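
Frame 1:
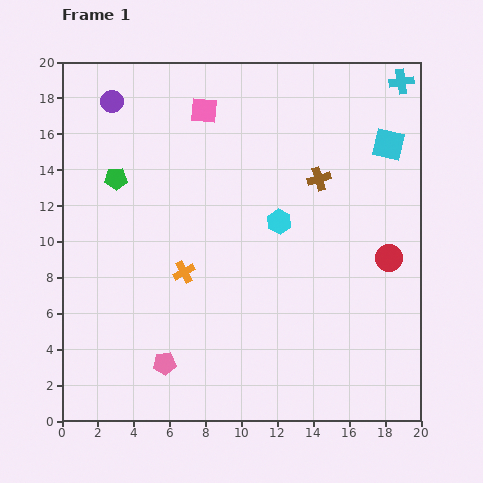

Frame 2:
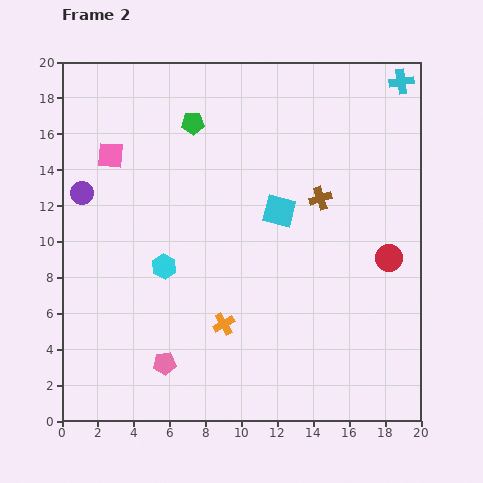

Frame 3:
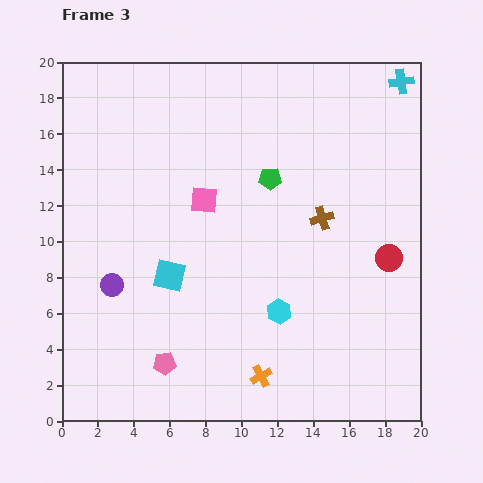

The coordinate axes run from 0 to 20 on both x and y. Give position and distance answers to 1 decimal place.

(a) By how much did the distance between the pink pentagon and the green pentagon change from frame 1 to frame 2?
+2.9

Distance in frame 1: 10.6. Distance in frame 2: 13.5.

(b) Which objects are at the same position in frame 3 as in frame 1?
the red circle, the cyan cross, the pink pentagon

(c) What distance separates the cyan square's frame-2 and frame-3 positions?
7.1

The cyan square moved from (12.1, 11.7) to (6.0, 8.1), a distance of √(6.1² + 3.6²) ≈ 7.1.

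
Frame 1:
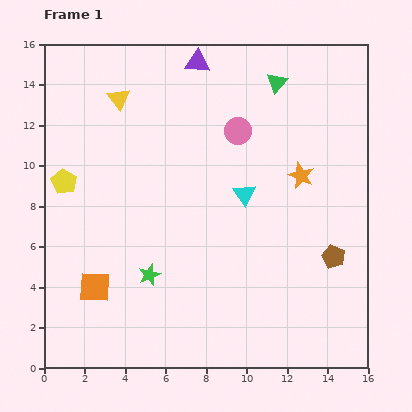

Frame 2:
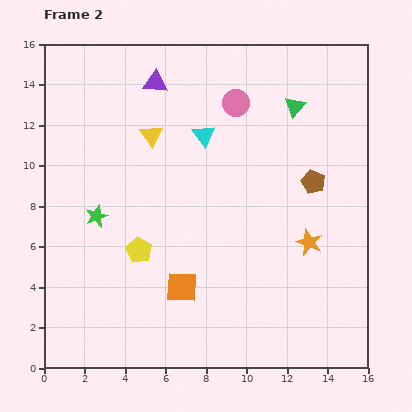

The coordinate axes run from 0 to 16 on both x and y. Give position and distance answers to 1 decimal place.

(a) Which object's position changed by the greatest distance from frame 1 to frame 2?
the yellow pentagon

(moved 5.0; next 4.3)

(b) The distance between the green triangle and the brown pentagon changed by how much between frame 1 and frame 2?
-5.2

Distance in frame 1: 9.0. Distance in frame 2: 3.8.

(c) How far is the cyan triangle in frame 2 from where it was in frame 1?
3.5

The cyan triangle moved from (9.9, 8.6) to (7.9, 11.5), a distance of √(2.0² + 2.9²) ≈ 3.5.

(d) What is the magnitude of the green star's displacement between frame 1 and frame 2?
3.9

The green star moved from (5.2, 4.6) to (2.6, 7.5), a distance of √(2.6² + 2.9²) ≈ 3.9.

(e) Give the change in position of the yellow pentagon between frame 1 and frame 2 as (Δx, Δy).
(3.7, -3.4)

The yellow pentagon was at (1.0, 9.2) in frame 1 and (4.7, 5.8) in frame 2.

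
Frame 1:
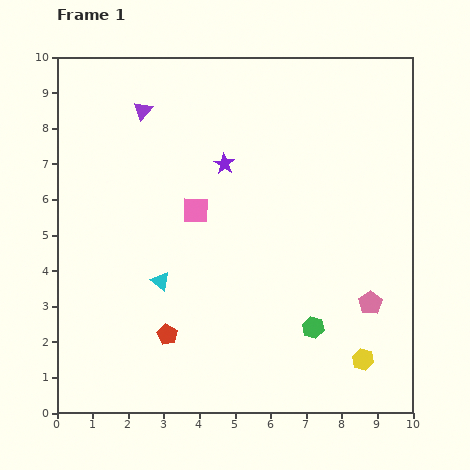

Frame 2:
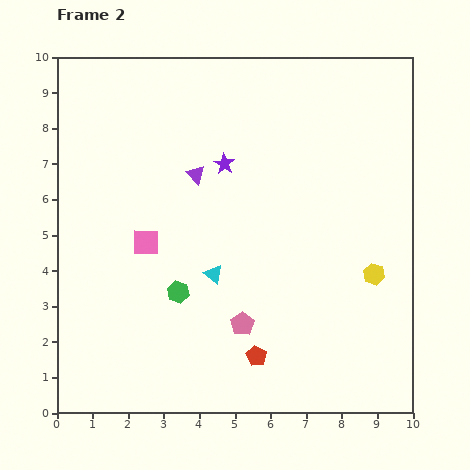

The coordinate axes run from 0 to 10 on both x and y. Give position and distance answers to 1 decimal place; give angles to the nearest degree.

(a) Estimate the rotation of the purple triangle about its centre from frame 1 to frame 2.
27° counter-clockwise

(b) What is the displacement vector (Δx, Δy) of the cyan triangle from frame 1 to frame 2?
(1.5, 0.2)

The cyan triangle was at (2.9, 3.7) in frame 1 and (4.4, 3.9) in frame 2.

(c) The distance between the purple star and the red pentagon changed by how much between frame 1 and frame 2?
+0.4

Distance in frame 1: 5.1. Distance in frame 2: 5.5.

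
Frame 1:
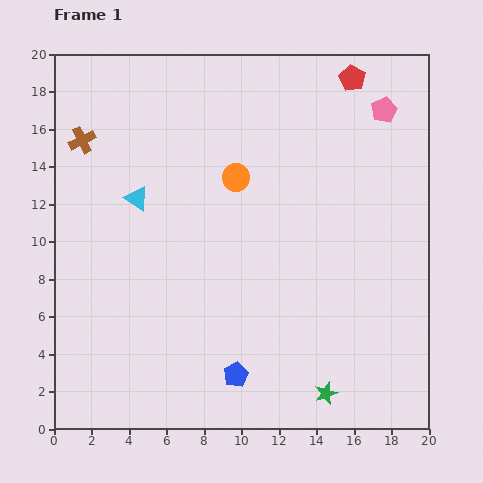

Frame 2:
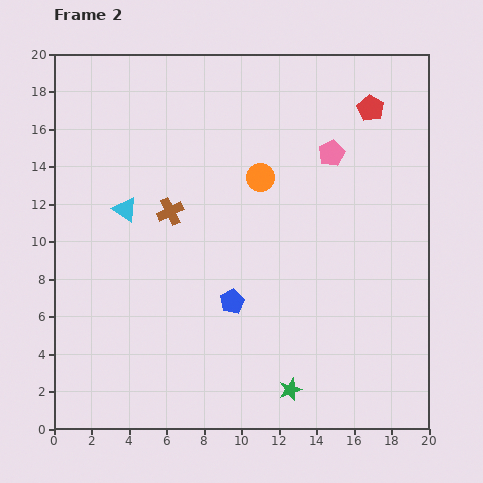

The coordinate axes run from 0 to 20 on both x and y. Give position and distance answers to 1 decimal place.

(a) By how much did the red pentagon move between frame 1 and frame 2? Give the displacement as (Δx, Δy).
(1.0, -1.6)

The red pentagon was at (15.9, 18.7) in frame 1 and (16.9, 17.1) in frame 2.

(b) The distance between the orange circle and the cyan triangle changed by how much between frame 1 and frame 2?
+2.0

Distance in frame 1: 5.4. Distance in frame 2: 7.4.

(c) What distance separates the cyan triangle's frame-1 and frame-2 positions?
0.8

The cyan triangle moved from (4.4, 12.3) to (3.8, 11.7), a distance of √(0.6² + 0.6²) ≈ 0.8.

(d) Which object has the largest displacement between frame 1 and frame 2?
the brown cross

(moved 6.0; next 3.9)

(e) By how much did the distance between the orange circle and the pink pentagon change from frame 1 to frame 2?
-4.7

Distance in frame 1: 8.7. Distance in frame 2: 4.0.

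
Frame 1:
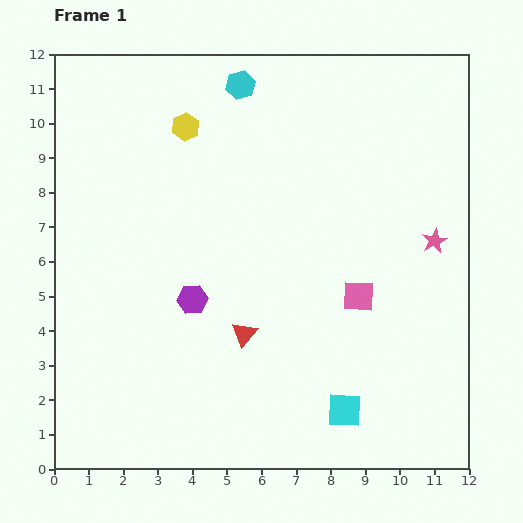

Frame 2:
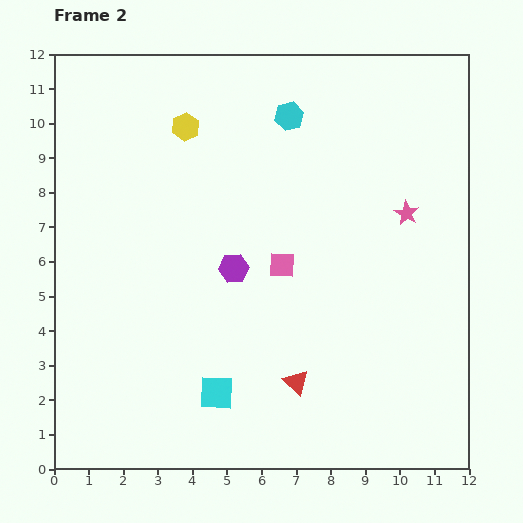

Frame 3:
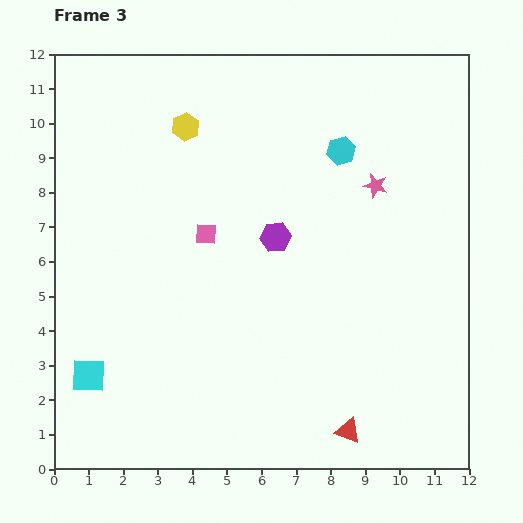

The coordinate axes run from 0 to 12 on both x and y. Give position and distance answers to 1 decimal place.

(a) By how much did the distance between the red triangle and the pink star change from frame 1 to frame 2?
-0.2

Distance in frame 1: 6.1. Distance in frame 2: 5.9.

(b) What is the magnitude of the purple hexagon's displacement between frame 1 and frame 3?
3.0

The purple hexagon moved from (4.0, 4.9) to (6.4, 6.7), a distance of √(2.4² + 1.8²) ≈ 3.0.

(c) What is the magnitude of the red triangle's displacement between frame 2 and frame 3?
2.1

The red triangle moved from (7.0, 2.5) to (8.5, 1.1), a distance of √(1.5² + 1.4²) ≈ 2.1.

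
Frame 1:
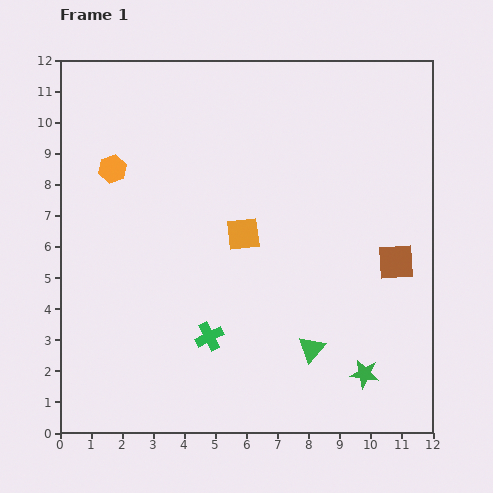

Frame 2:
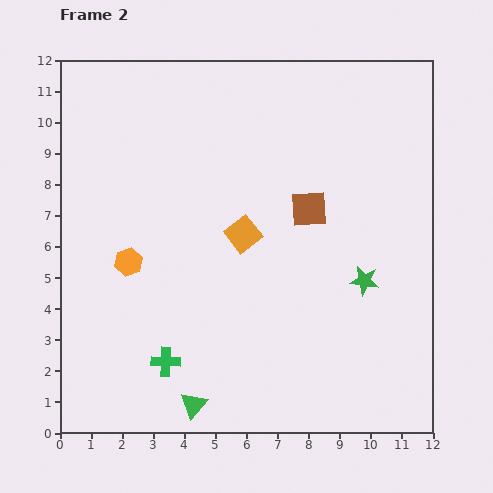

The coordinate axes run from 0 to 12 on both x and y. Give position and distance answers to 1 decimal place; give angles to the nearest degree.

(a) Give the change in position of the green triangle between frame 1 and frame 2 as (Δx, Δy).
(-3.8, -1.8)

The green triangle was at (8.1, 2.7) in frame 1 and (4.3, 0.9) in frame 2.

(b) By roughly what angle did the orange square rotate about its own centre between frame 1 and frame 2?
31° counter-clockwise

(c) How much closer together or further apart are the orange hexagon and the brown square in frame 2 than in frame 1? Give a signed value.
-3.6

Distance in frame 1: 9.6. Distance in frame 2: 6.0.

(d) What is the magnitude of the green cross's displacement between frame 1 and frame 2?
1.6

The green cross moved from (4.8, 3.1) to (3.4, 2.3), a distance of √(1.4² + 0.8²) ≈ 1.6.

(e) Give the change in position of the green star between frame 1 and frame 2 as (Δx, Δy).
(0.0, 3.0)

The green star was at (9.8, 1.9) in frame 1 and (9.8, 4.9) in frame 2.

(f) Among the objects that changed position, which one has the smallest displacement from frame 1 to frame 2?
the green cross

(moved 1.6)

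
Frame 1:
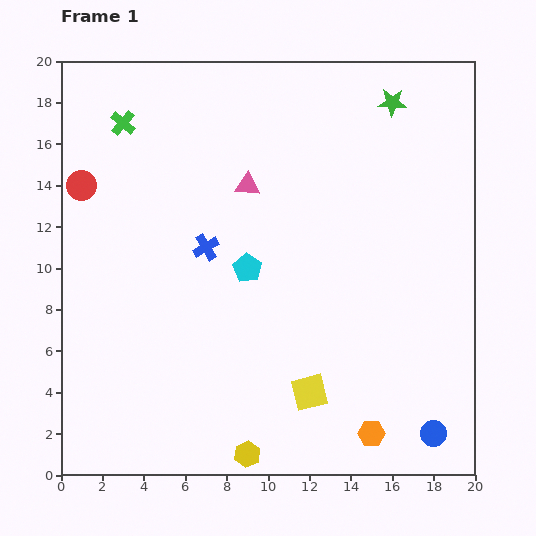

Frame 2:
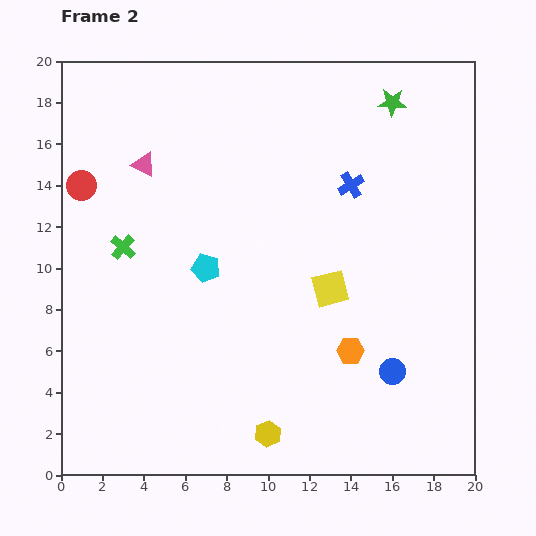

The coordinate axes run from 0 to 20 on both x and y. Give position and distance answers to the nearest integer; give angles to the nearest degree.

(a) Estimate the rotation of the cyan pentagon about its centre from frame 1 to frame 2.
18° counter-clockwise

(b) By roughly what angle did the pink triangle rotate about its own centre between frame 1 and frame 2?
22° clockwise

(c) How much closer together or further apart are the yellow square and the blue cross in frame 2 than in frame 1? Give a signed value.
-4

Distance in frame 1: 9. Distance in frame 2: 5.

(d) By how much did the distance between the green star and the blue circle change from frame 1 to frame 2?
-3

Distance in frame 1: 16. Distance in frame 2: 13.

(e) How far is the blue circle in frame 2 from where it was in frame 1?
4

The blue circle moved from (18, 2) to (16, 5), a distance of √(2² + 3²) ≈ 4.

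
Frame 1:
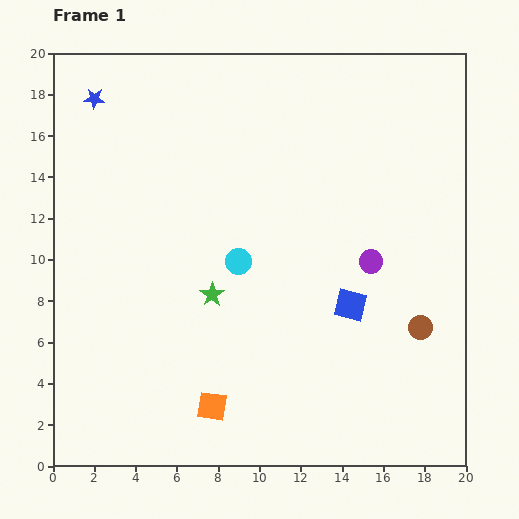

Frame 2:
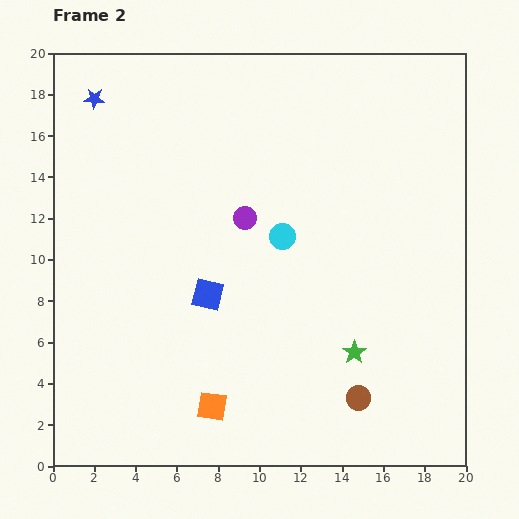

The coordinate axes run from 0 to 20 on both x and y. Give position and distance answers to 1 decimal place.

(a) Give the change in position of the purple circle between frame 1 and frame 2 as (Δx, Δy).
(-6.1, 2.1)

The purple circle was at (15.4, 9.9) in frame 1 and (9.3, 12.0) in frame 2.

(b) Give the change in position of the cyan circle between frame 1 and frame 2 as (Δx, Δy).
(2.1, 1.2)

The cyan circle was at (9.0, 9.9) in frame 1 and (11.1, 11.1) in frame 2.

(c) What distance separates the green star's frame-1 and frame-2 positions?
7.4

The green star moved from (7.7, 8.3) to (14.6, 5.5), a distance of √(6.9² + 2.8²) ≈ 7.4.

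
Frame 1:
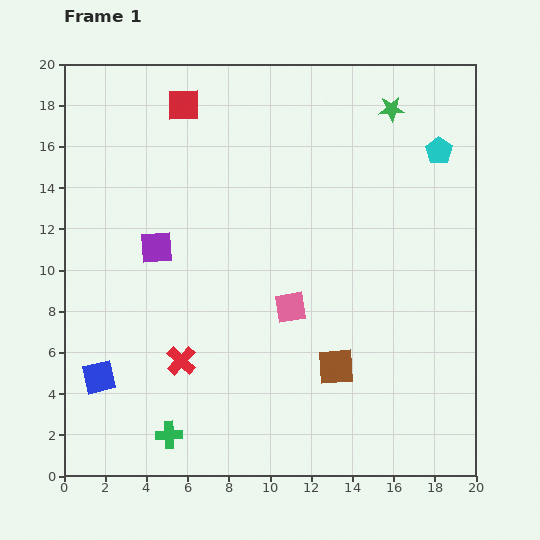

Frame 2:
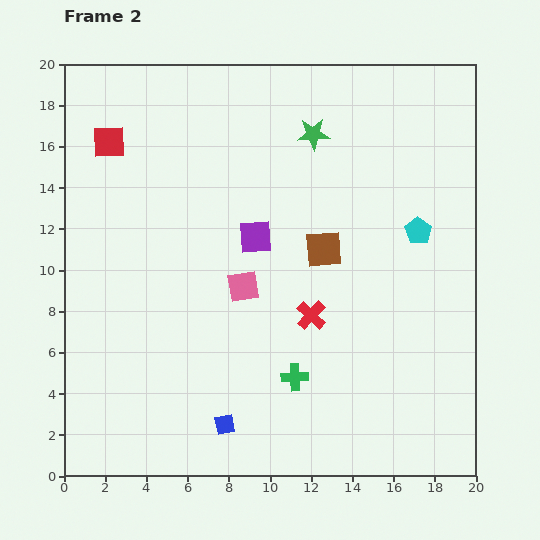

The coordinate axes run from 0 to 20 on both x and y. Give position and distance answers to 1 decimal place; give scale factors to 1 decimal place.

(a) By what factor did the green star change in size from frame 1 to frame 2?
1.3×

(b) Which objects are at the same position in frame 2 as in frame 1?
none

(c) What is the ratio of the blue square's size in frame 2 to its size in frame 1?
0.6×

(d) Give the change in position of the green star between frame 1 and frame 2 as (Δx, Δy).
(-3.8, -1.2)

The green star was at (15.9, 17.8) in frame 1 and (12.1, 16.6) in frame 2.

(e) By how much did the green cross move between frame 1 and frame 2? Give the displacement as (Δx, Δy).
(6.1, 2.8)

The green cross was at (5.1, 2.0) in frame 1 and (11.2, 4.8) in frame 2.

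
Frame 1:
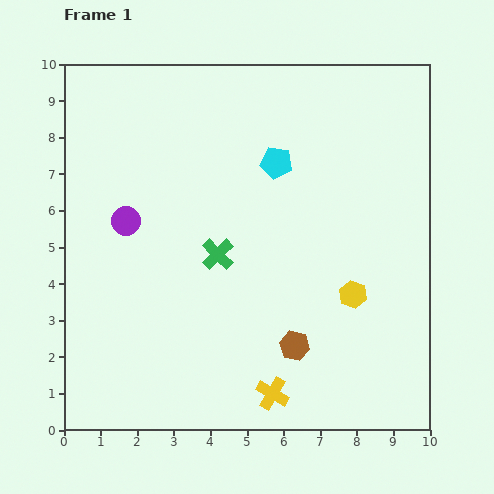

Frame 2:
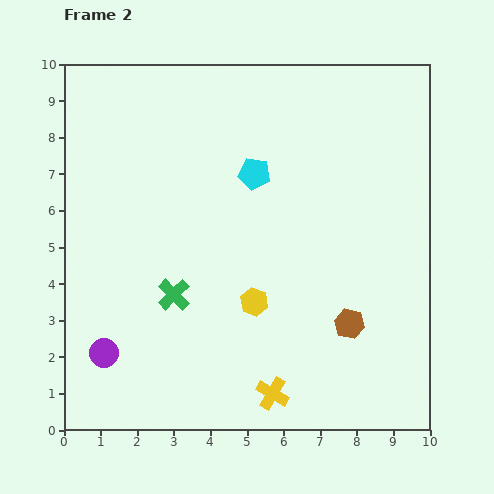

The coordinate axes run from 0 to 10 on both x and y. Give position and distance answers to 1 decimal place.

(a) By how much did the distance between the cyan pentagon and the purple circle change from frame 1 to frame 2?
+2.0

Distance in frame 1: 4.4. Distance in frame 2: 6.4.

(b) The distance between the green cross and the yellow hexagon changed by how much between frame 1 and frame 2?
-1.7

Distance in frame 1: 3.9. Distance in frame 2: 2.2.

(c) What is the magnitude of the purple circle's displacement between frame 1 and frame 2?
3.6

The purple circle moved from (1.7, 5.7) to (1.1, 2.1), a distance of √(0.6² + 3.6²) ≈ 3.6.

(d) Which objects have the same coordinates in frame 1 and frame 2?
the yellow cross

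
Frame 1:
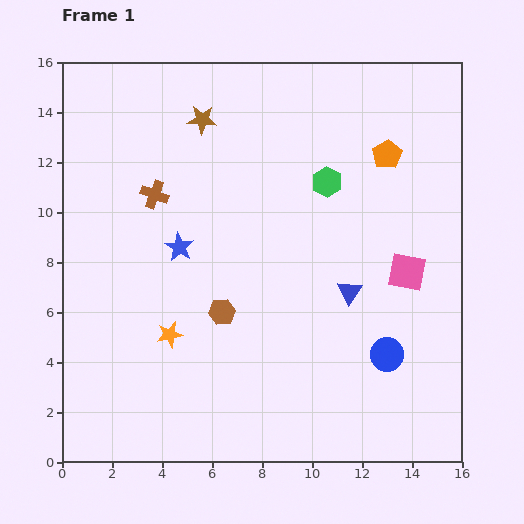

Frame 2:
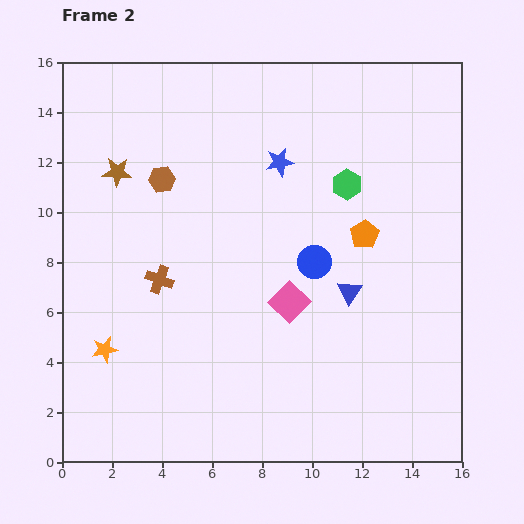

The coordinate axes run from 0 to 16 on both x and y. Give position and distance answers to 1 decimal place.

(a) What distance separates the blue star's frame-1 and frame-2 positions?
5.2

The blue star moved from (4.7, 8.6) to (8.7, 12.0), a distance of √(4.0² + 3.4²) ≈ 5.2.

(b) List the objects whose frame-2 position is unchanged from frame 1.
the blue triangle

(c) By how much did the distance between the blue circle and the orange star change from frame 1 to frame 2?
+0.4

Distance in frame 1: 8.7. Distance in frame 2: 9.1.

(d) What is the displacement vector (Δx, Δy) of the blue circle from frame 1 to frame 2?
(-2.9, 3.7)

The blue circle was at (13.0, 4.3) in frame 1 and (10.1, 8.0) in frame 2.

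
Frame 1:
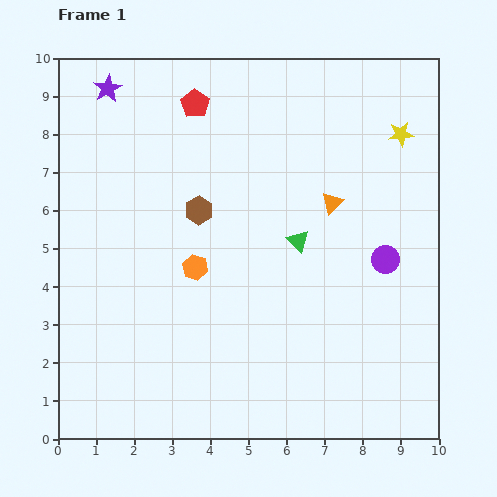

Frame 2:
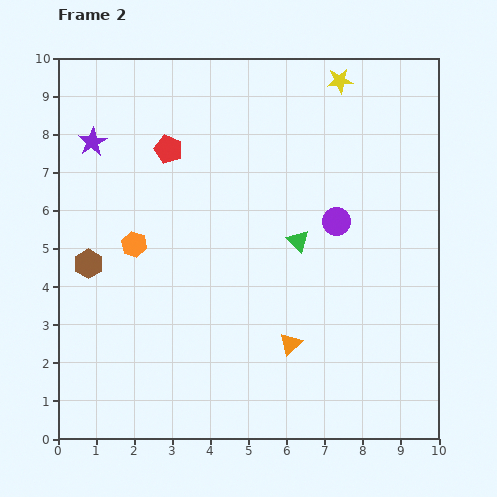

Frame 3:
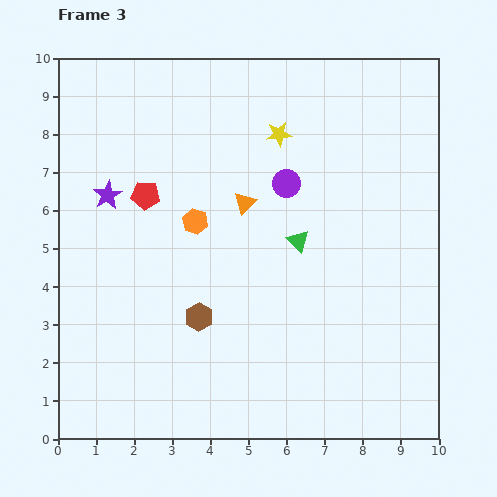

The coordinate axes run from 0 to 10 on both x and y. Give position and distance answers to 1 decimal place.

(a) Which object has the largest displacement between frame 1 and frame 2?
the orange triangle

(moved 3.9; next 3.2)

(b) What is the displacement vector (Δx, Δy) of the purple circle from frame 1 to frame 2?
(-1.3, 1.0)

The purple circle was at (8.6, 4.7) in frame 1 and (7.3, 5.7) in frame 2.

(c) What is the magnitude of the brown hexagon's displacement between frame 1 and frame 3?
2.8

The brown hexagon moved from (3.7, 6.0) to (3.7, 3.2), a distance of √(0.0² + 2.8²) ≈ 2.8.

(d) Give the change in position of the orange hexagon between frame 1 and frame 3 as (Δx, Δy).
(0.0, 1.2)

The orange hexagon was at (3.6, 4.5) in frame 1 and (3.6, 5.7) in frame 3.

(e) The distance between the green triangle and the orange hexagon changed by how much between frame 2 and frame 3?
-1.6

Distance in frame 2: 4.3. Distance in frame 3: 2.7.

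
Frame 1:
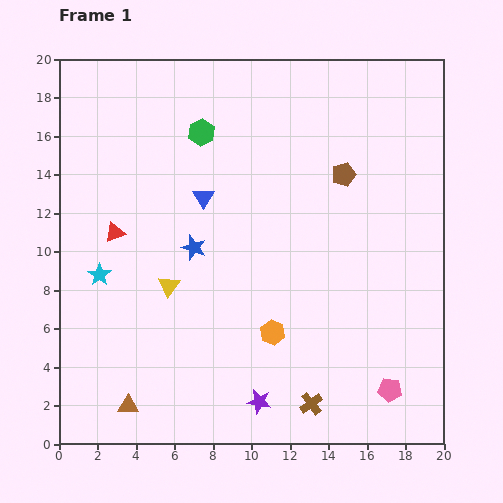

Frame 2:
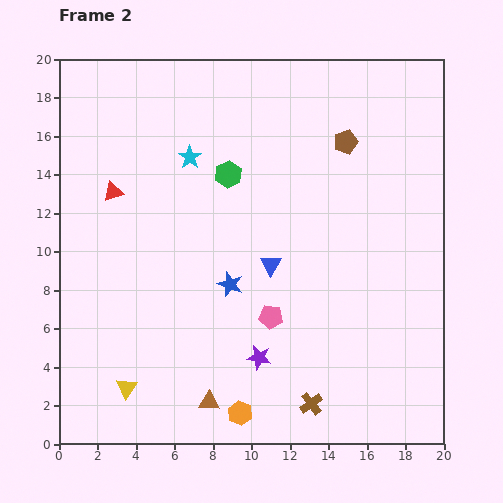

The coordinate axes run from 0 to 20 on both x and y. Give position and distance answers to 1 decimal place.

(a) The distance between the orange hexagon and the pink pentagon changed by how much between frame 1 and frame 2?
-1.6

Distance in frame 1: 6.8. Distance in frame 2: 5.2.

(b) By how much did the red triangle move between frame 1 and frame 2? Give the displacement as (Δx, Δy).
(-0.1, 2.1)

The red triangle was at (2.9, 11.0) in frame 1 and (2.8, 13.1) in frame 2.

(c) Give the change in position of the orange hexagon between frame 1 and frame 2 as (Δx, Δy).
(-1.7, -4.2)

The orange hexagon was at (11.1, 5.8) in frame 1 and (9.4, 1.6) in frame 2.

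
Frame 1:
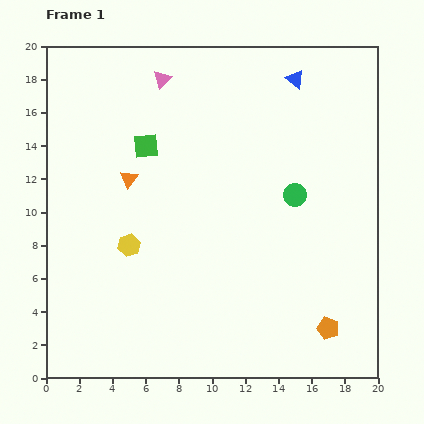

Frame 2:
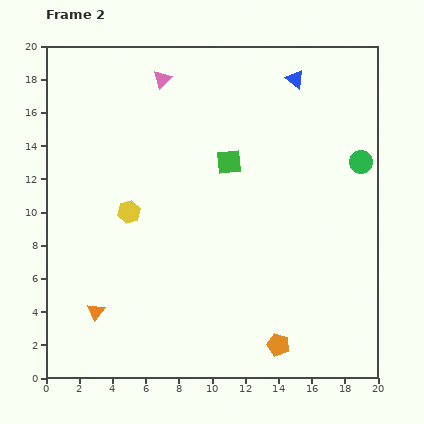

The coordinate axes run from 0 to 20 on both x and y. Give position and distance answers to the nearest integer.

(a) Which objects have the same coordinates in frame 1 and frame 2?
the blue triangle, the pink triangle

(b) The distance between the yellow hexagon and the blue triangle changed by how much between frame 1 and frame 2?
-1

Distance in frame 1: 14. Distance in frame 2: 13.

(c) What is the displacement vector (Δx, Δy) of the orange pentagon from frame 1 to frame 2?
(-3, -1)

The orange pentagon was at (17, 3) in frame 1 and (14, 2) in frame 2.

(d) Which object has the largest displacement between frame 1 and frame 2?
the orange triangle

(moved 8; next 5)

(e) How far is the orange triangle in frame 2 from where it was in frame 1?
8

The orange triangle moved from (5, 12) to (3, 4), a distance of √(2² + 8²) ≈ 8.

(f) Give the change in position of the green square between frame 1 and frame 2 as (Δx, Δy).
(5, -1)

The green square was at (6, 14) in frame 1 and (11, 13) in frame 2.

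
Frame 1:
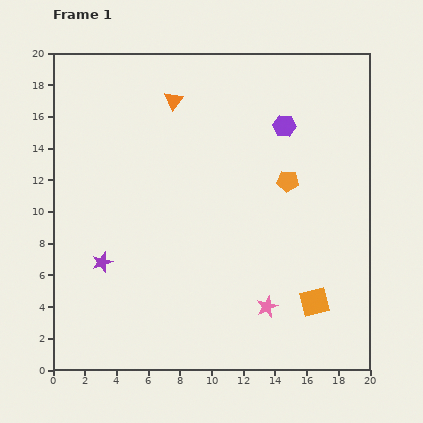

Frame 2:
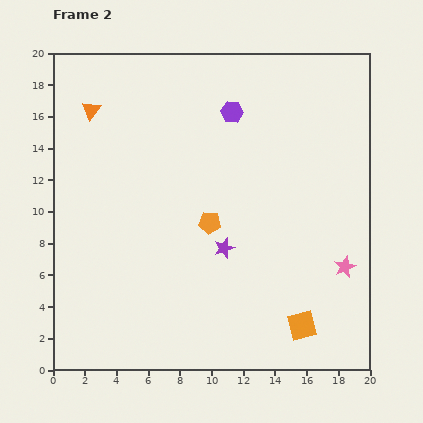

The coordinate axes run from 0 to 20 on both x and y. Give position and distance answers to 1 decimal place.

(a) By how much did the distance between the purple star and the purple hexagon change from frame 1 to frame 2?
-5.8

Distance in frame 1: 14.4. Distance in frame 2: 8.6.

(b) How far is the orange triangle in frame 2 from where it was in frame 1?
5.2

The orange triangle moved from (7.6, 17.0) to (2.4, 16.4), a distance of √(5.2² + 0.6²) ≈ 5.2.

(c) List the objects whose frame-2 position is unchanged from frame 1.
none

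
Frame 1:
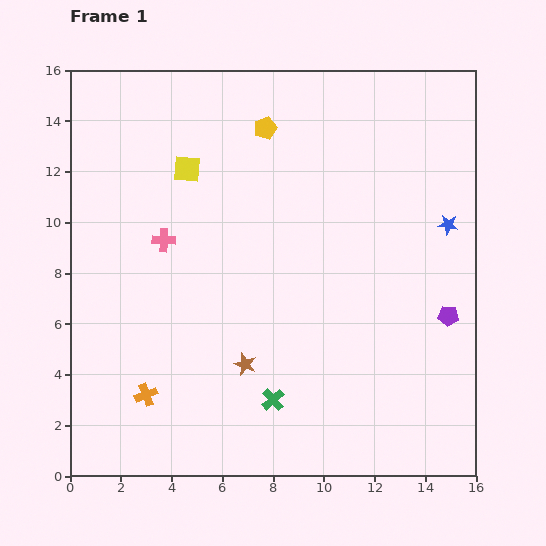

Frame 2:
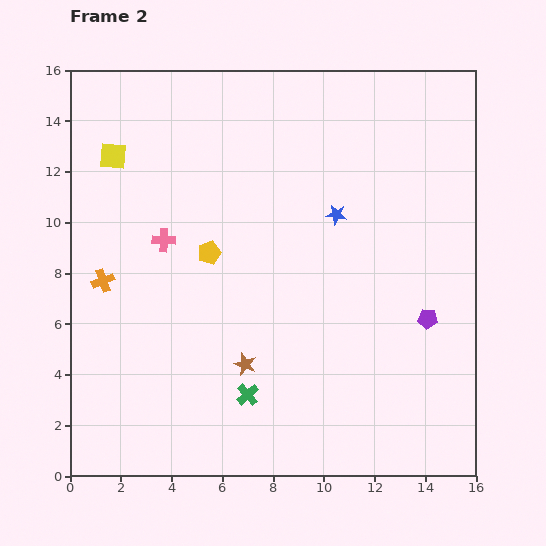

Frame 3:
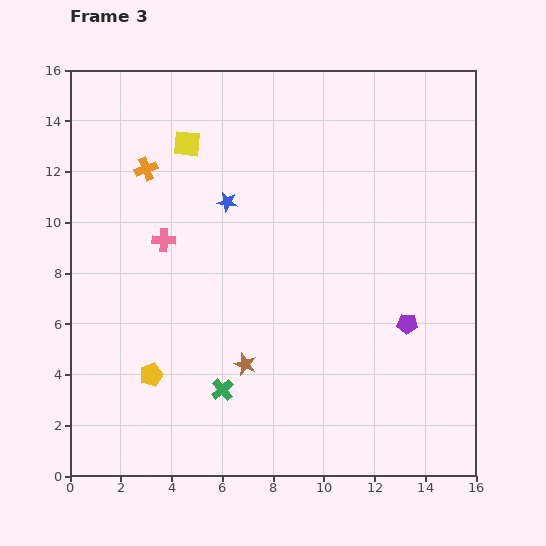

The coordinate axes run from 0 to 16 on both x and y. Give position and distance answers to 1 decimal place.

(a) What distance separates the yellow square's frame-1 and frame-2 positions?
2.9

The yellow square moved from (4.6, 12.1) to (1.7, 12.6), a distance of √(2.9² + 0.5²) ≈ 2.9.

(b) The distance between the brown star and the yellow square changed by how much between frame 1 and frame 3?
+1.0

Distance in frame 1: 8.0. Distance in frame 3: 9.0.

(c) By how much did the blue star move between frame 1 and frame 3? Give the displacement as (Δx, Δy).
(-8.7, 0.9)

The blue star was at (14.9, 9.9) in frame 1 and (6.2, 10.8) in frame 3.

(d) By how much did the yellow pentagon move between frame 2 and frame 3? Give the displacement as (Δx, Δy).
(-2.3, -4.8)

The yellow pentagon was at (5.5, 8.8) in frame 2 and (3.2, 4.0) in frame 3.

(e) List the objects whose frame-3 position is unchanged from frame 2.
the pink cross, the brown star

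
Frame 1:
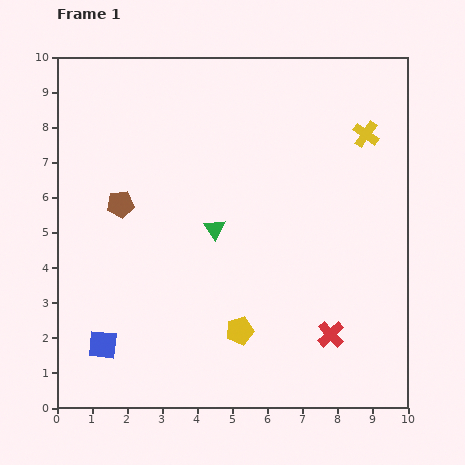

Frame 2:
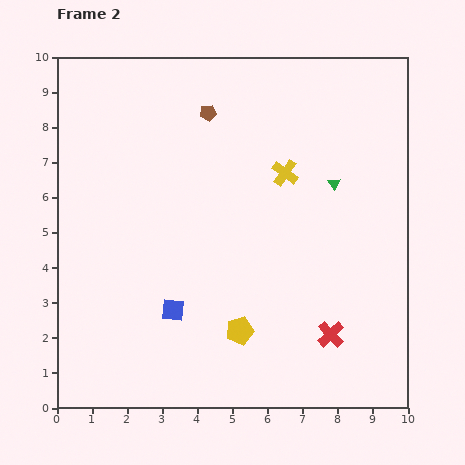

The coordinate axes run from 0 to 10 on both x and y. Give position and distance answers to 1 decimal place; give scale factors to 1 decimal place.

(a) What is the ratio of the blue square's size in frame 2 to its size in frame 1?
0.8×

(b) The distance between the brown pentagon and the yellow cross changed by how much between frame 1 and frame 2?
-4.5

Distance in frame 1: 7.3. Distance in frame 2: 2.8.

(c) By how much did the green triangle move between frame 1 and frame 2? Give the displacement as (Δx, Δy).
(3.4, 1.3)

The green triangle was at (4.5, 5.1) in frame 1 and (7.9, 6.4) in frame 2.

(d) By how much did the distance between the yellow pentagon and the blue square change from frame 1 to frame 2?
-1.9

Distance in frame 1: 3.9. Distance in frame 2: 2.0.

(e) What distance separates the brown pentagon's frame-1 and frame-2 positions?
3.6

The brown pentagon moved from (1.8, 5.8) to (4.3, 8.4), a distance of √(2.5² + 2.6²) ≈ 3.6.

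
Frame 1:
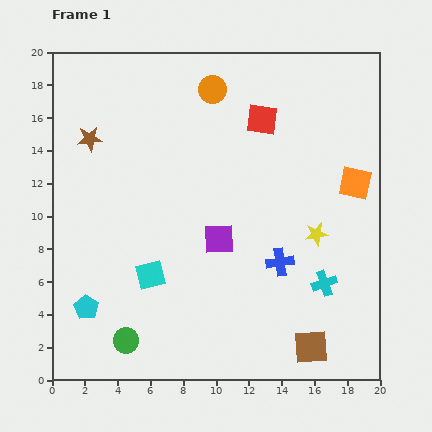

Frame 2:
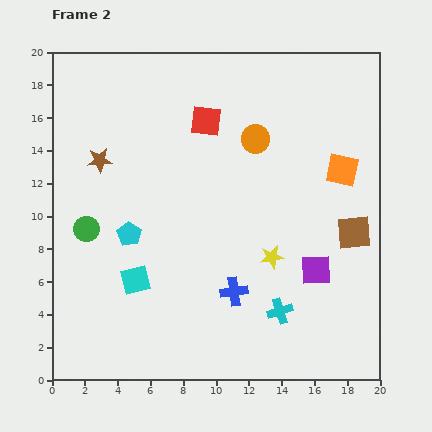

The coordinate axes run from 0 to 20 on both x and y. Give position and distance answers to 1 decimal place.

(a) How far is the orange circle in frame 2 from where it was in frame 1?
4.0

The orange circle moved from (9.8, 17.7) to (12.4, 14.7), a distance of √(2.6² + 3.0²) ≈ 4.0.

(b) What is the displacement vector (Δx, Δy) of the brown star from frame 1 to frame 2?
(0.6, -1.3)

The brown star was at (2.3, 14.7) in frame 1 and (2.9, 13.4) in frame 2.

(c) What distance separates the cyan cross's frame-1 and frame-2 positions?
3.2

The cyan cross moved from (16.6, 5.9) to (13.9, 4.2), a distance of √(2.7² + 1.7²) ≈ 3.2.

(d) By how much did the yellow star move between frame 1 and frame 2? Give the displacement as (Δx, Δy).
(-2.7, -1.4)

The yellow star was at (16.1, 8.9) in frame 1 and (13.4, 7.5) in frame 2.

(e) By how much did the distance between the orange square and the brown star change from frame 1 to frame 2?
-1.6

Distance in frame 1: 16.4. Distance in frame 2: 14.8.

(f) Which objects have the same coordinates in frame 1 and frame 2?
none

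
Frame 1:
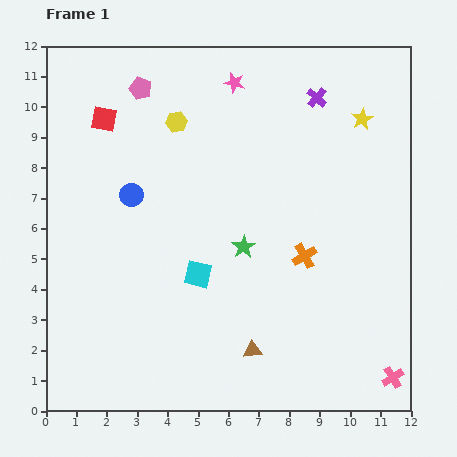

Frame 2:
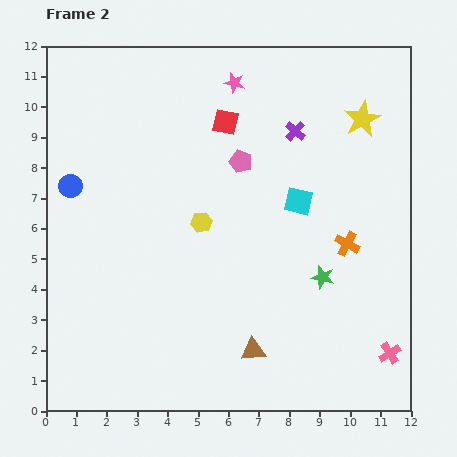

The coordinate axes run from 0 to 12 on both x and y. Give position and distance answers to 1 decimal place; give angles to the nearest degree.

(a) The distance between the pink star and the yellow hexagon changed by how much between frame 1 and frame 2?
+2.4

Distance in frame 1: 2.3. Distance in frame 2: 4.7.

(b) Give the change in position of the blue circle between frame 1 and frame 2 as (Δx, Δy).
(-2.0, 0.3)

The blue circle was at (2.8, 7.1) in frame 1 and (0.8, 7.4) in frame 2.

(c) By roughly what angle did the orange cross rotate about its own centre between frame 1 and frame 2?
31° counter-clockwise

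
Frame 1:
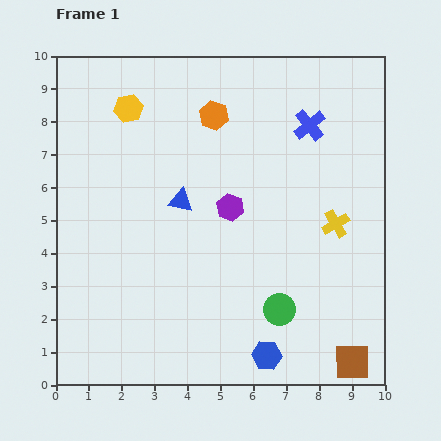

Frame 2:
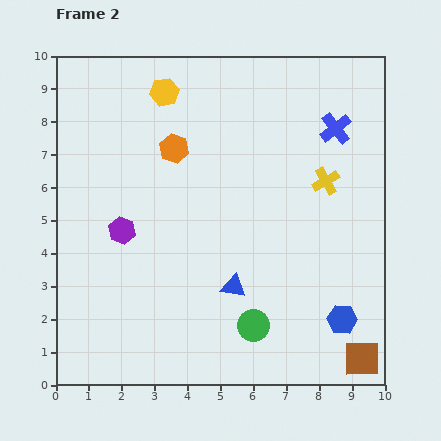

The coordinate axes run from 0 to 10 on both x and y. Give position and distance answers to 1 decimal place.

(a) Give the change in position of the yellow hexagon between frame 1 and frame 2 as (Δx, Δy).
(1.1, 0.5)

The yellow hexagon was at (2.2, 8.4) in frame 1 and (3.3, 8.9) in frame 2.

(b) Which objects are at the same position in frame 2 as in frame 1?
none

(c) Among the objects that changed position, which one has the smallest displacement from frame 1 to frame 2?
the brown square

(moved 0.3)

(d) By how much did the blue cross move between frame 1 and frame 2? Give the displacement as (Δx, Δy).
(0.8, -0.1)

The blue cross was at (7.7, 7.9) in frame 1 and (8.5, 7.8) in frame 2.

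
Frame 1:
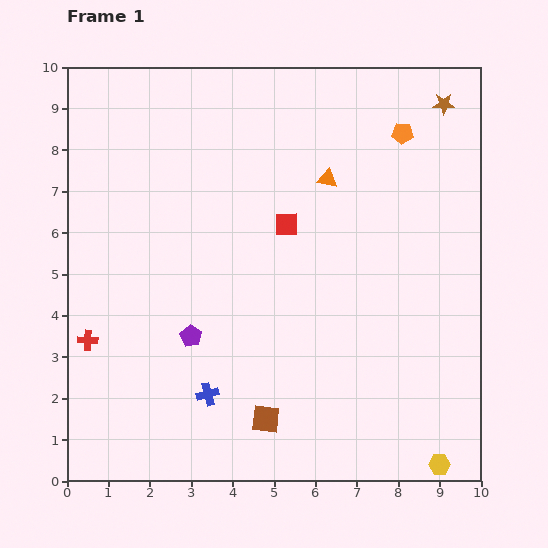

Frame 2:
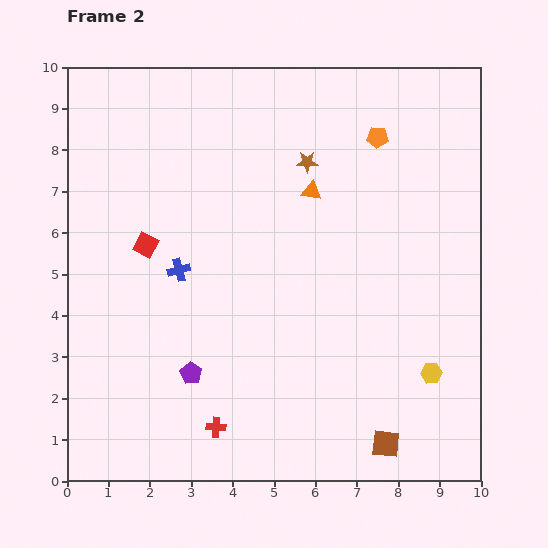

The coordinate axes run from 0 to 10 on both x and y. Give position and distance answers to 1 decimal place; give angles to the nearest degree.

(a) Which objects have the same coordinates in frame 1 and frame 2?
none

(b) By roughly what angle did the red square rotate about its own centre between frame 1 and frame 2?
29° clockwise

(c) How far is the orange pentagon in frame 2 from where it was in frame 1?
0.6

The orange pentagon moved from (8.1, 8.4) to (7.5, 8.3), a distance of √(0.6² + 0.1²) ≈ 0.6.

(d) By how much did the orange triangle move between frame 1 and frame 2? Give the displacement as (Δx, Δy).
(-0.4, -0.3)

The orange triangle was at (6.3, 7.3) in frame 1 and (5.9, 7.0) in frame 2.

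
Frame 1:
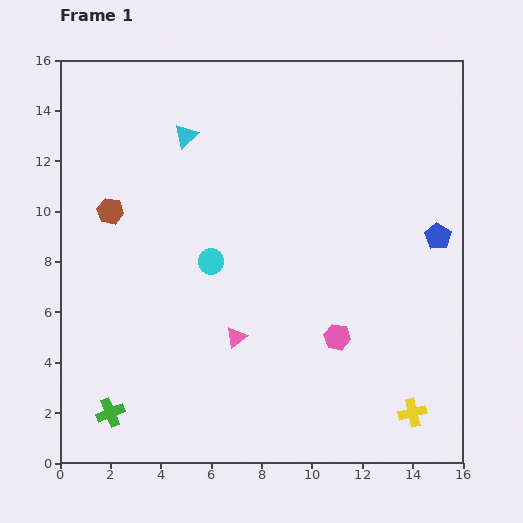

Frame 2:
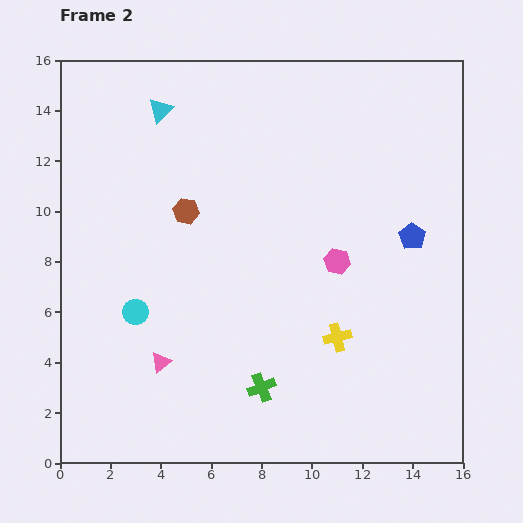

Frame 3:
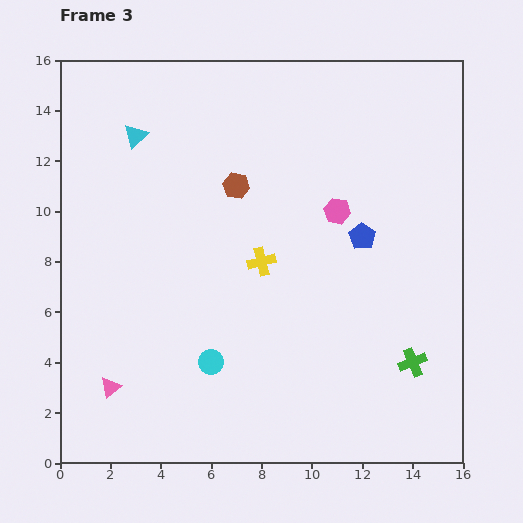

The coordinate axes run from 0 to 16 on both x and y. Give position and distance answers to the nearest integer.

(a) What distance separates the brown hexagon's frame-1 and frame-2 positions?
3

The brown hexagon moved from (2, 10) to (5, 10), a distance of √(3² + 0²) ≈ 3.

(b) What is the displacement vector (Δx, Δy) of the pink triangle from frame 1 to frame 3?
(-5, -2)

The pink triangle was at (7, 5) in frame 1 and (2, 3) in frame 3.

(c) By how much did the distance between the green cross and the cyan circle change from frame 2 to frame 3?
+2

Distance in frame 2: 6. Distance in frame 3: 8.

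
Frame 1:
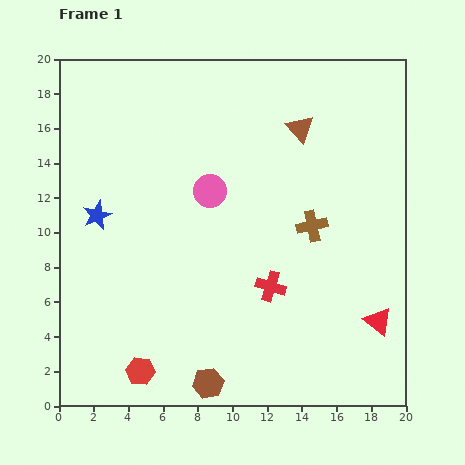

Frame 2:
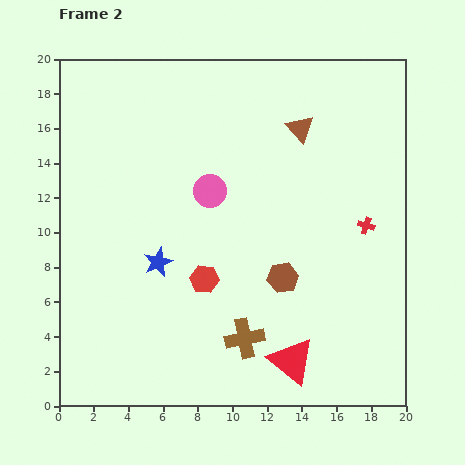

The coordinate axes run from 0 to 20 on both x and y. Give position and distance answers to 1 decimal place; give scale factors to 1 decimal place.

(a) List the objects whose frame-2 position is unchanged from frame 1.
the brown triangle, the pink circle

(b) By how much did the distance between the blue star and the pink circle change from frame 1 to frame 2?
-1.5

Distance in frame 1: 6.6. Distance in frame 2: 5.1.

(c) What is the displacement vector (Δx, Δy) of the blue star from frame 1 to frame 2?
(3.5, -2.7)

The blue star was at (2.2, 11.0) in frame 1 and (5.7, 8.3) in frame 2.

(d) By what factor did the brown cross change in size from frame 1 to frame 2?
1.3×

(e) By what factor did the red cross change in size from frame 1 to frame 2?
0.6×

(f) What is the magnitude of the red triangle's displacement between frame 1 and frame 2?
5.5

The red triangle moved from (18.4, 4.9) to (13.4, 2.6), a distance of √(5.0² + 2.3²) ≈ 5.5.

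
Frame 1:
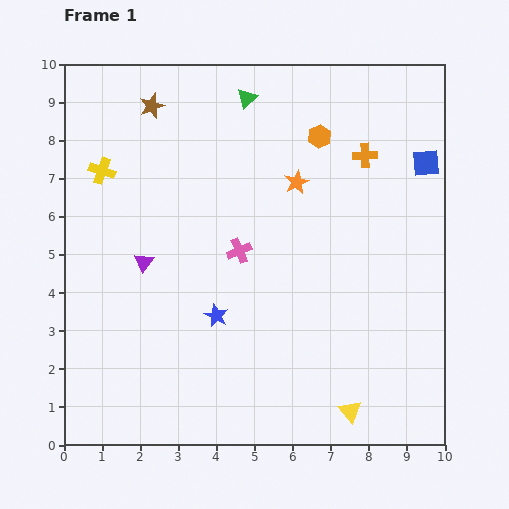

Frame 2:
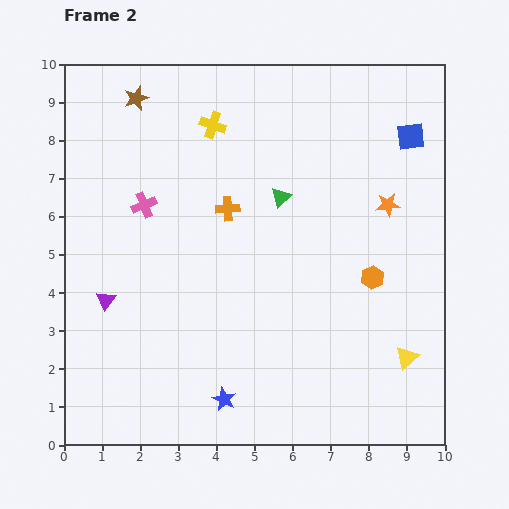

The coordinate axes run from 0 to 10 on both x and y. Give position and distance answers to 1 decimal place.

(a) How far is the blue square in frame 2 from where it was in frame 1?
0.8

The blue square moved from (9.5, 7.4) to (9.1, 8.1), a distance of √(0.4² + 0.7²) ≈ 0.8.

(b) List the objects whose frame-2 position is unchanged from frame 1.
none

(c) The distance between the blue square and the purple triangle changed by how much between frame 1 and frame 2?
+1.3

Distance in frame 1: 7.8. Distance in frame 2: 9.1.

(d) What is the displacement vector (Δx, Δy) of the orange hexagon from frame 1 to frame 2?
(1.4, -3.7)

The orange hexagon was at (6.7, 8.1) in frame 1 and (8.1, 4.4) in frame 2.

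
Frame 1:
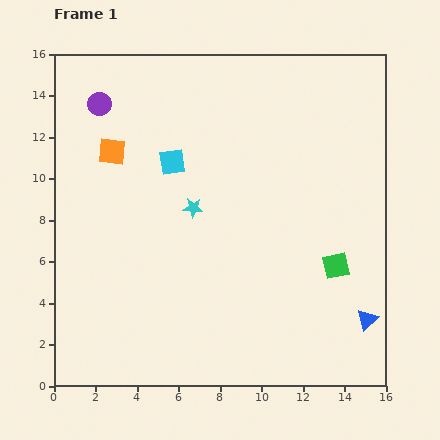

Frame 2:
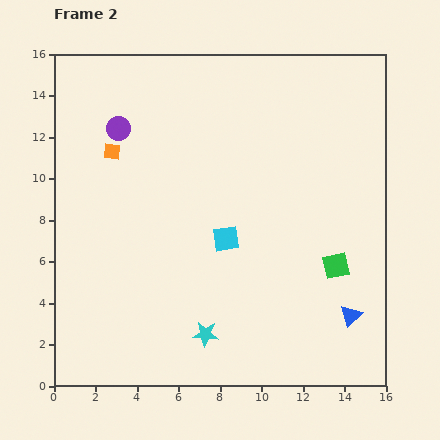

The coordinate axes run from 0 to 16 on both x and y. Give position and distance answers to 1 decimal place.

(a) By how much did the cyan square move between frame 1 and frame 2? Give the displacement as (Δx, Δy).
(2.6, -3.7)

The cyan square was at (5.7, 10.8) in frame 1 and (8.3, 7.1) in frame 2.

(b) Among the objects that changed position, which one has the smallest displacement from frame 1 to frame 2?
the blue triangle

(moved 0.8)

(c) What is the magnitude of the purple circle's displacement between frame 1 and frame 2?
1.5

The purple circle moved from (2.2, 13.6) to (3.1, 12.4), a distance of √(0.9² + 1.2²) ≈ 1.5.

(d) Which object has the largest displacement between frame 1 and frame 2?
the cyan star

(moved 6.1; next 4.5)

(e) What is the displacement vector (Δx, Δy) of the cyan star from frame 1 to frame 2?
(0.6, -6.1)

The cyan star was at (6.7, 8.6) in frame 1 and (7.3, 2.5) in frame 2.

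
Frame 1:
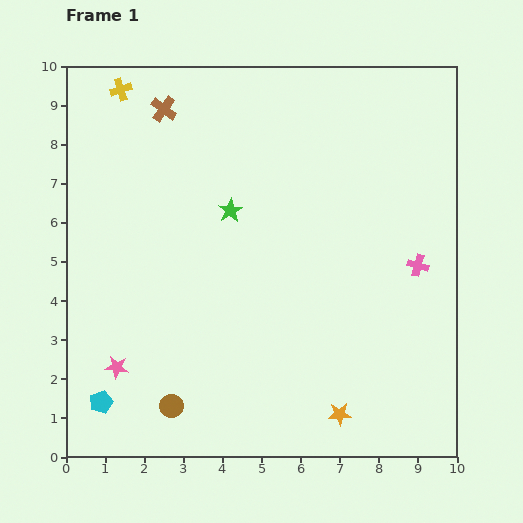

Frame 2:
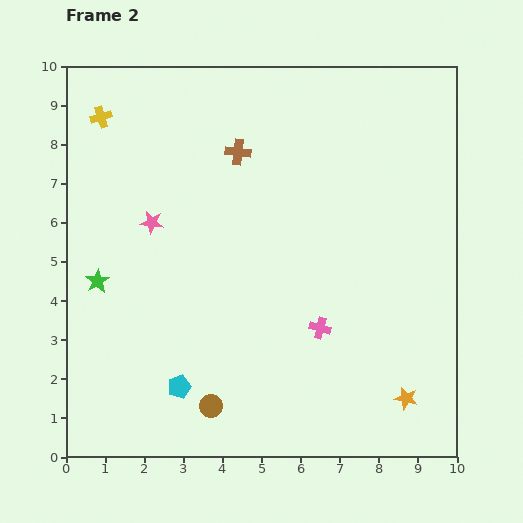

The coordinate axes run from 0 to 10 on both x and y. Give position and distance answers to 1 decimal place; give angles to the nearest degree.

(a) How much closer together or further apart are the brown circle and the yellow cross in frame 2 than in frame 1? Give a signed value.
-0.3

Distance in frame 1: 8.2. Distance in frame 2: 7.9.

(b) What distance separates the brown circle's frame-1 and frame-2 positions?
1.0

The brown circle moved from (2.7, 1.3) to (3.7, 1.3), a distance of √(1.0² + 0.0²) ≈ 1.0.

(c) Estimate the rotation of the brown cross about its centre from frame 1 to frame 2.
29° counter-clockwise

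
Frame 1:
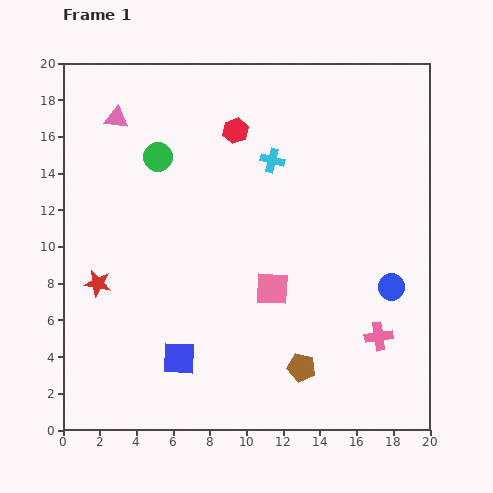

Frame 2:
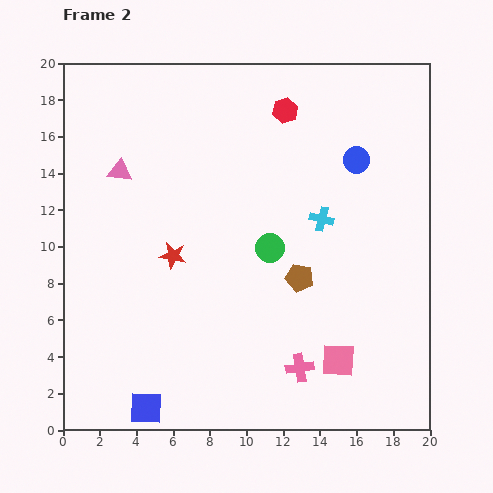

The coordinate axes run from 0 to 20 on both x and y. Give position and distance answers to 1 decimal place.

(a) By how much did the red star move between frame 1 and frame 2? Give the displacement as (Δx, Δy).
(4.1, 1.5)

The red star was at (1.9, 8.0) in frame 1 and (6.0, 9.5) in frame 2.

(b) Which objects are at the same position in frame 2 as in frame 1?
none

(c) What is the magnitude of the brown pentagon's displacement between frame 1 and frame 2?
4.9

The brown pentagon moved from (13.0, 3.4) to (12.9, 8.3), a distance of √(0.1² + 4.9²) ≈ 4.9.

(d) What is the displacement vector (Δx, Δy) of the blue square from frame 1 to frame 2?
(-1.8, -2.7)

The blue square was at (6.3, 3.9) in frame 1 and (4.5, 1.2) in frame 2.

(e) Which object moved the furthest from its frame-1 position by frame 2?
the green circle

(moved 7.9; next 7.2)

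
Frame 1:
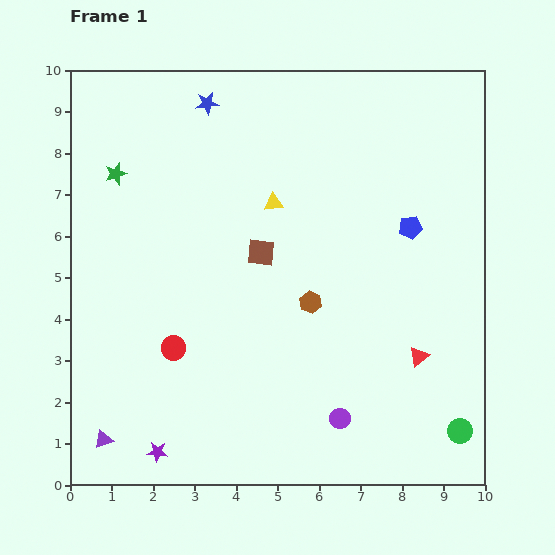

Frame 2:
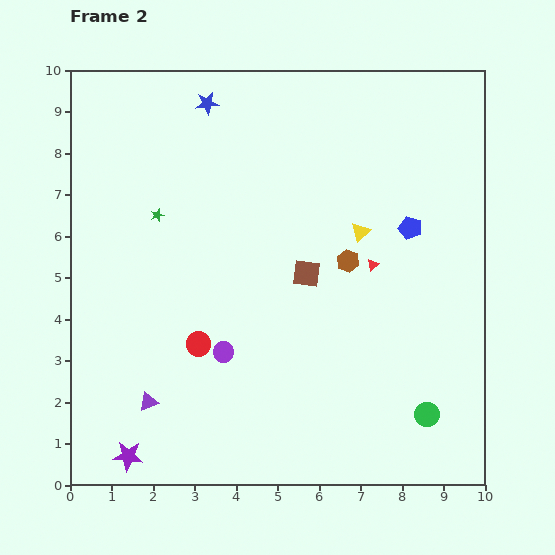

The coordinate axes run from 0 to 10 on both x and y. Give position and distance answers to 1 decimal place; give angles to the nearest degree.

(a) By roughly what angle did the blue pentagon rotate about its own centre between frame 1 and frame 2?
24° clockwise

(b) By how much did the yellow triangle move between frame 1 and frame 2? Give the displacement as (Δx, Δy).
(2.1, -0.7)

The yellow triangle was at (4.9, 6.8) in frame 1 and (7.0, 6.1) in frame 2.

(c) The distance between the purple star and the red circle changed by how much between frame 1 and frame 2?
+0.7

Distance in frame 1: 2.5. Distance in frame 2: 3.2.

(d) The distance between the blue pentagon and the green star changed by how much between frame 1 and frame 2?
-1.1

Distance in frame 1: 7.2. Distance in frame 2: 6.1.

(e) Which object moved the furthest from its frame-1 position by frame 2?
the purple circle

(moved 3.2; next 2.5)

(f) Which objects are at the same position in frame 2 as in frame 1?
the blue pentagon, the blue star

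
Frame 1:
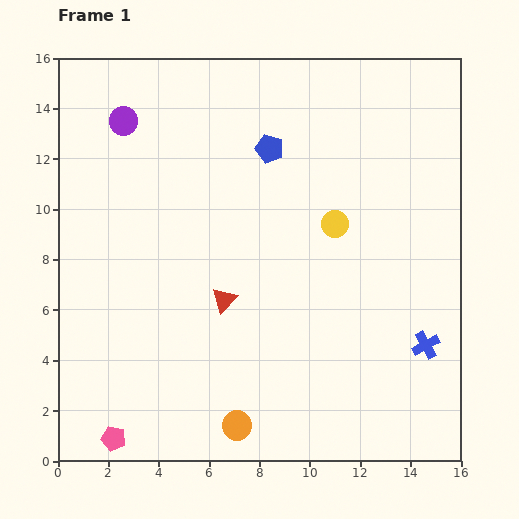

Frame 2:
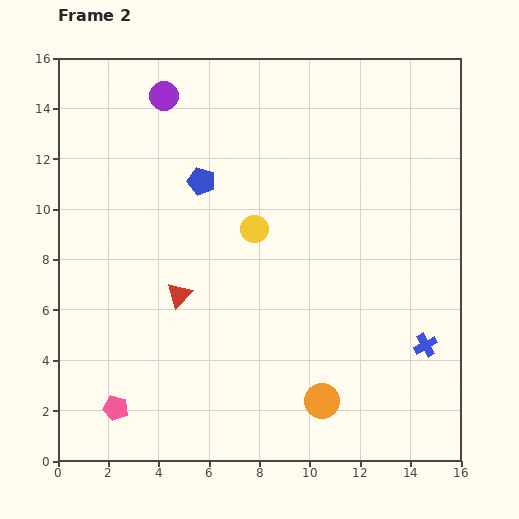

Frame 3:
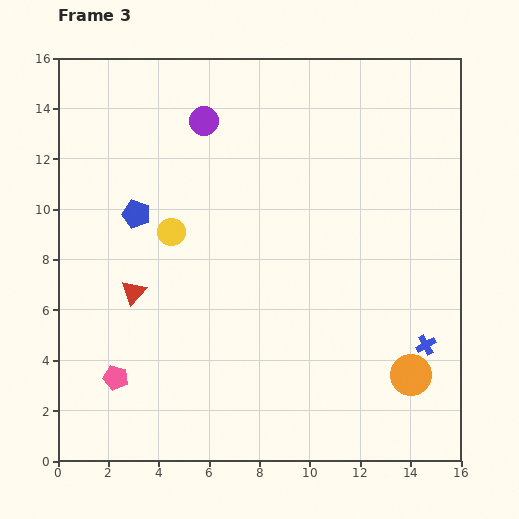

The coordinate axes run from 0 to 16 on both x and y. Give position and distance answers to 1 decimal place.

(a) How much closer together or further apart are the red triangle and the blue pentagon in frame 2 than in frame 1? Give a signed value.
-1.7

Distance in frame 1: 6.3. Distance in frame 2: 4.6.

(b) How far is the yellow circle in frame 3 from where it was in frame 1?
6.5

The yellow circle moved from (11.0, 9.4) to (4.5, 9.1), a distance of √(6.5² + 0.3²) ≈ 6.5.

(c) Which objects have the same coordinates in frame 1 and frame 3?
the blue cross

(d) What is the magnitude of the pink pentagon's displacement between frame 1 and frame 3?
2.4

The pink pentagon moved from (2.2, 0.9) to (2.3, 3.3), a distance of √(0.1² + 2.4²) ≈ 2.4.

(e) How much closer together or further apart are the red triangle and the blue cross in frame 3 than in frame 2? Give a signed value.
+1.8

Distance in frame 2: 10.0. Distance in frame 3: 11.8.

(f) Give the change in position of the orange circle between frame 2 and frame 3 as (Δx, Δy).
(3.5, 1.0)

The orange circle was at (10.5, 2.4) in frame 2 and (14.0, 3.4) in frame 3.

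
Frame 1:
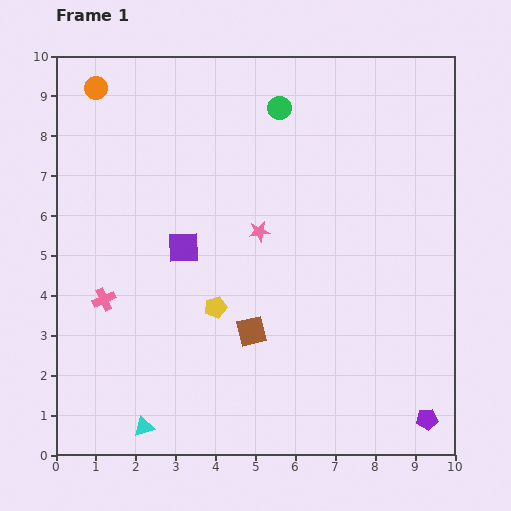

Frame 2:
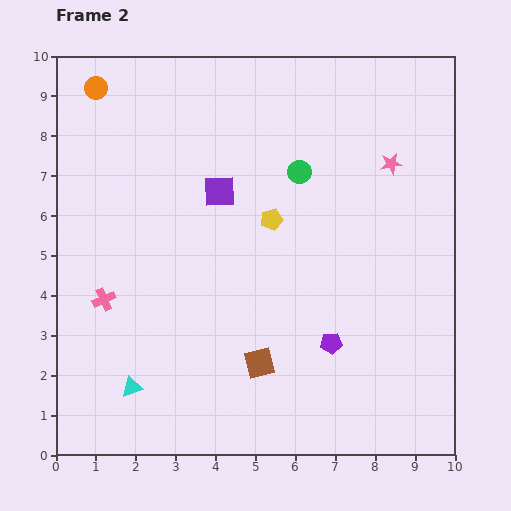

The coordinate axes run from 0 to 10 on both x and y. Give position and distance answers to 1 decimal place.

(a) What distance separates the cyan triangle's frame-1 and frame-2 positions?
1.0

The cyan triangle moved from (2.2, 0.7) to (1.9, 1.7), a distance of √(0.3² + 1.0²) ≈ 1.0.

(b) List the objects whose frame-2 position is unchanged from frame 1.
the orange circle, the pink cross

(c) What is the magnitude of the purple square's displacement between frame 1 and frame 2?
1.7

The purple square moved from (3.2, 5.2) to (4.1, 6.6), a distance of √(0.9² + 1.4²) ≈ 1.7.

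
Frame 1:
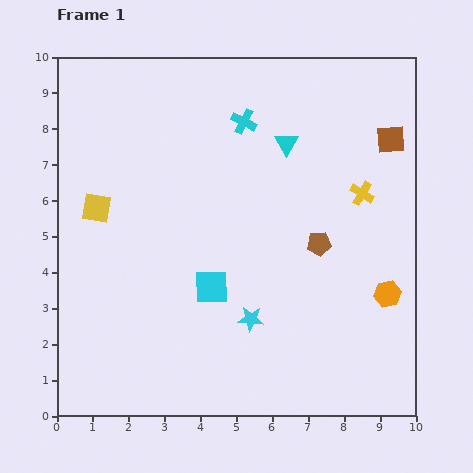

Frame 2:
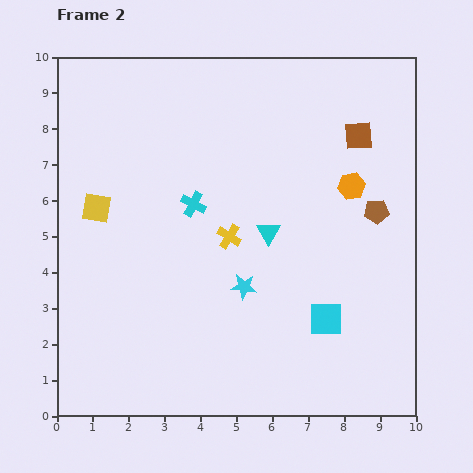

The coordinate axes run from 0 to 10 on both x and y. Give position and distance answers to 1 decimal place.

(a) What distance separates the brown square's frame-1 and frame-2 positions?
0.9

The brown square moved from (9.3, 7.7) to (8.4, 7.8), a distance of √(0.9² + 0.1²) ≈ 0.9.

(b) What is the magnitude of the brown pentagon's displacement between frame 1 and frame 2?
1.8

The brown pentagon moved from (7.3, 4.8) to (8.9, 5.7), a distance of √(1.6² + 0.9²) ≈ 1.8.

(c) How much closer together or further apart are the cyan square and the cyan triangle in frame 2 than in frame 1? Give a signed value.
-1.6

Distance in frame 1: 4.5. Distance in frame 2: 2.9.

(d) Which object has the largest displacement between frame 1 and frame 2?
the yellow cross

(moved 3.9; next 3.3)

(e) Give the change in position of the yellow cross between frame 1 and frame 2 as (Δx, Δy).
(-3.7, -1.2)

The yellow cross was at (8.5, 6.2) in frame 1 and (4.8, 5.0) in frame 2.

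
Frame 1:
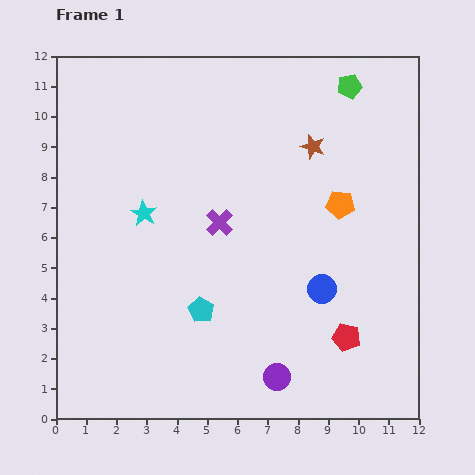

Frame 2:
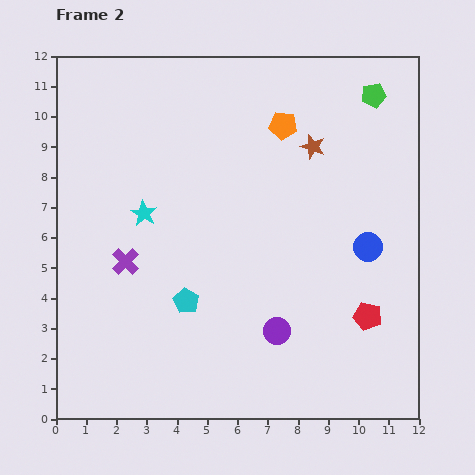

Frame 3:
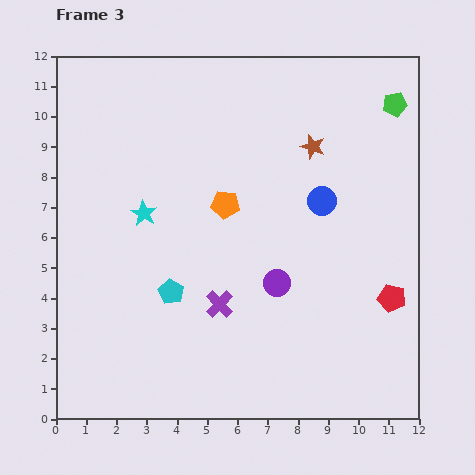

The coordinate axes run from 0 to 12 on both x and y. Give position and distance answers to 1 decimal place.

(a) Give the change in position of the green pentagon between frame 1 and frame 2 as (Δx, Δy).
(0.8, -0.3)

The green pentagon was at (9.7, 11.0) in frame 1 and (10.5, 10.7) in frame 2.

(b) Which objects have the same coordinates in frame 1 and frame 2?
the brown star, the cyan star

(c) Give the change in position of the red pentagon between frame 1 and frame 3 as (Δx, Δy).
(1.5, 1.3)

The red pentagon was at (9.6, 2.7) in frame 1 and (11.1, 4.0) in frame 3.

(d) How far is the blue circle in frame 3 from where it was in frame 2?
2.1

The blue circle moved from (10.3, 5.7) to (8.8, 7.2), a distance of √(1.5² + 1.5²) ≈ 2.1.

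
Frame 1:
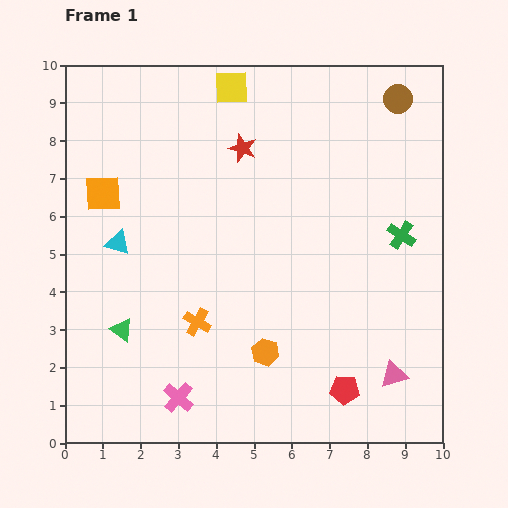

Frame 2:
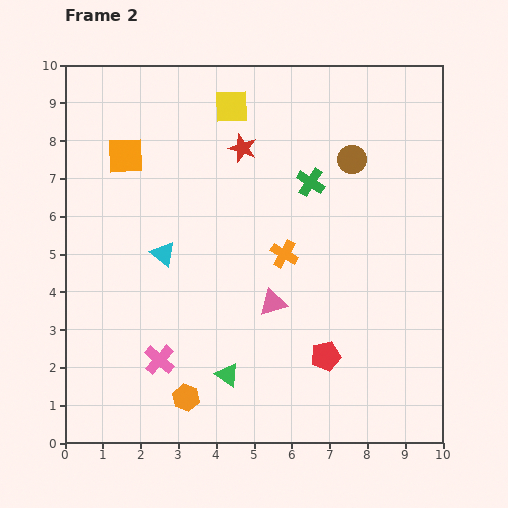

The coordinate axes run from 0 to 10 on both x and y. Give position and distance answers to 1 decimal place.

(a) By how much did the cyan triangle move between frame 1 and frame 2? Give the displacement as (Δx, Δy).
(1.2, -0.3)

The cyan triangle was at (1.4, 5.3) in frame 1 and (2.6, 5.0) in frame 2.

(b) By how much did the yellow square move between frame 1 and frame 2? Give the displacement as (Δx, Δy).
(0.0, -0.5)

The yellow square was at (4.4, 9.4) in frame 1 and (4.4, 8.9) in frame 2.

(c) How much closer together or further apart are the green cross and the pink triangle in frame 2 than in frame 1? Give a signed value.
-0.3

Distance in frame 1: 3.7. Distance in frame 2: 3.4.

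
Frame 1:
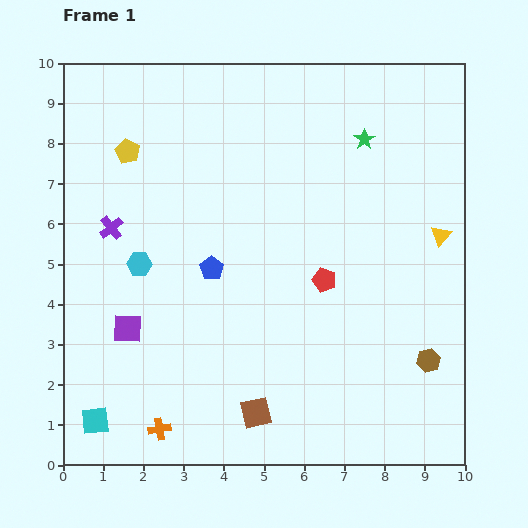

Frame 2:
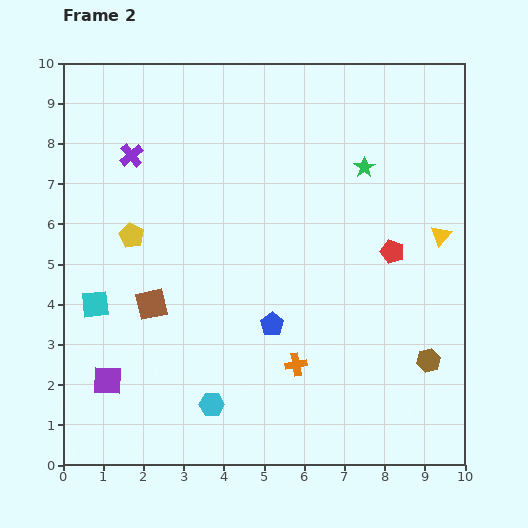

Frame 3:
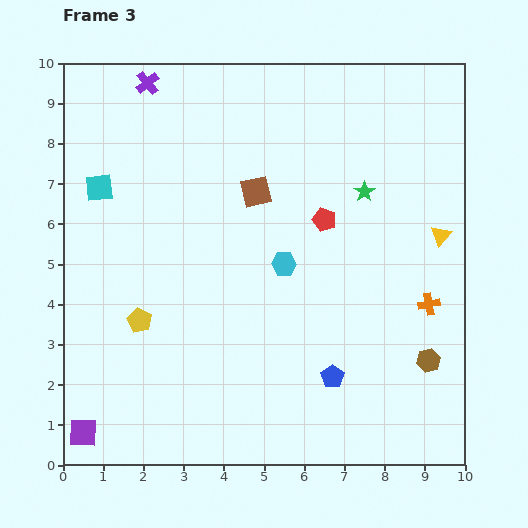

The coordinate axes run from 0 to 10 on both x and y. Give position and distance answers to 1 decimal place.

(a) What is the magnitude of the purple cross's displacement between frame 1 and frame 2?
1.9

The purple cross moved from (1.2, 5.9) to (1.7, 7.7), a distance of √(0.5² + 1.8²) ≈ 1.9.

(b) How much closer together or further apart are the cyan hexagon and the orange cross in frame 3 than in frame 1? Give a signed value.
-0.4

Distance in frame 1: 4.1. Distance in frame 3: 3.7.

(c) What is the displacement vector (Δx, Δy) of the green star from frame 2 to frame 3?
(0.0, -0.6)

The green star was at (7.5, 7.4) in frame 2 and (7.5, 6.8) in frame 3.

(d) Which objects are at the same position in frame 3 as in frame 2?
the yellow triangle, the brown hexagon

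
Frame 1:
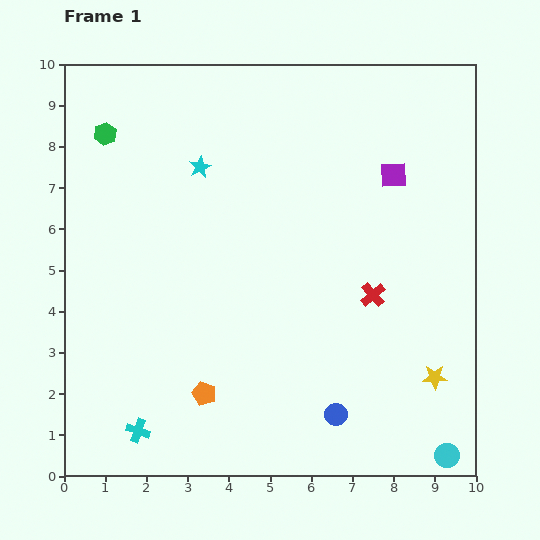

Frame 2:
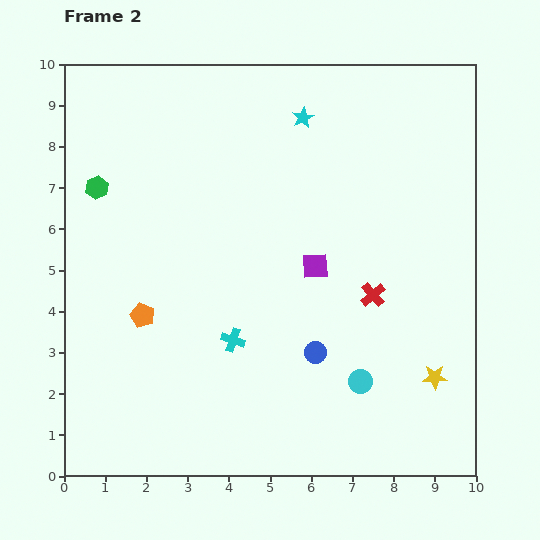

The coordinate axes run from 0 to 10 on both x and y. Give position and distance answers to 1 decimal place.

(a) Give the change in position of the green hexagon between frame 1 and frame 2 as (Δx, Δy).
(-0.2, -1.3)

The green hexagon was at (1.0, 8.3) in frame 1 and (0.8, 7.0) in frame 2.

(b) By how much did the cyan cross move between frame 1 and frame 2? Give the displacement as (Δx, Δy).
(2.3, 2.2)

The cyan cross was at (1.8, 1.1) in frame 1 and (4.1, 3.3) in frame 2.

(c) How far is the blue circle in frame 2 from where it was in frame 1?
1.6

The blue circle moved from (6.6, 1.5) to (6.1, 3.0), a distance of √(0.5² + 1.5²) ≈ 1.6.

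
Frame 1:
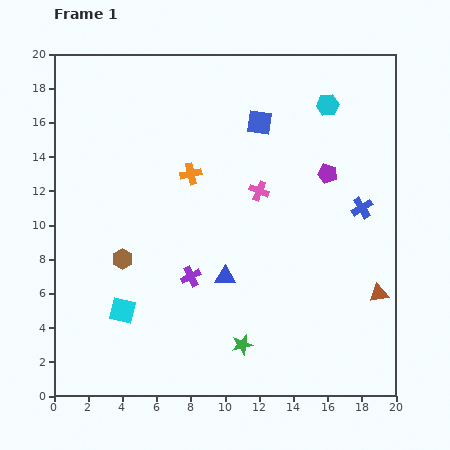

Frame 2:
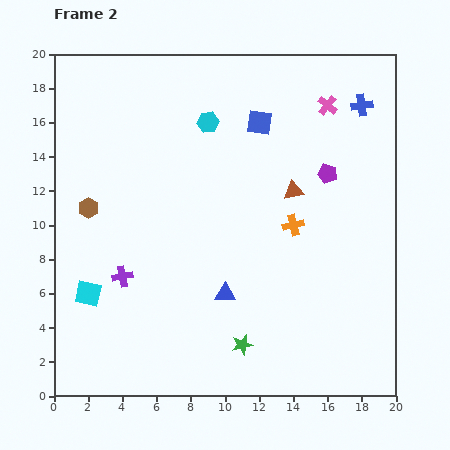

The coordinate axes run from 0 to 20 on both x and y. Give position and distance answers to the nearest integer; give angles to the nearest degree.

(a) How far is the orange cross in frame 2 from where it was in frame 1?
7

The orange cross moved from (8, 13) to (14, 10), a distance of √(6² + 3²) ≈ 7.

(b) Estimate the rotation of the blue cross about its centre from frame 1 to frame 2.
24° clockwise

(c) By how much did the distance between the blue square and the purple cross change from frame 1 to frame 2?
+2

Distance in frame 1: 10. Distance in frame 2: 12.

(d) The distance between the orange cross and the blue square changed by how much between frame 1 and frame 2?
+1

Distance in frame 1: 5. Distance in frame 2: 6.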